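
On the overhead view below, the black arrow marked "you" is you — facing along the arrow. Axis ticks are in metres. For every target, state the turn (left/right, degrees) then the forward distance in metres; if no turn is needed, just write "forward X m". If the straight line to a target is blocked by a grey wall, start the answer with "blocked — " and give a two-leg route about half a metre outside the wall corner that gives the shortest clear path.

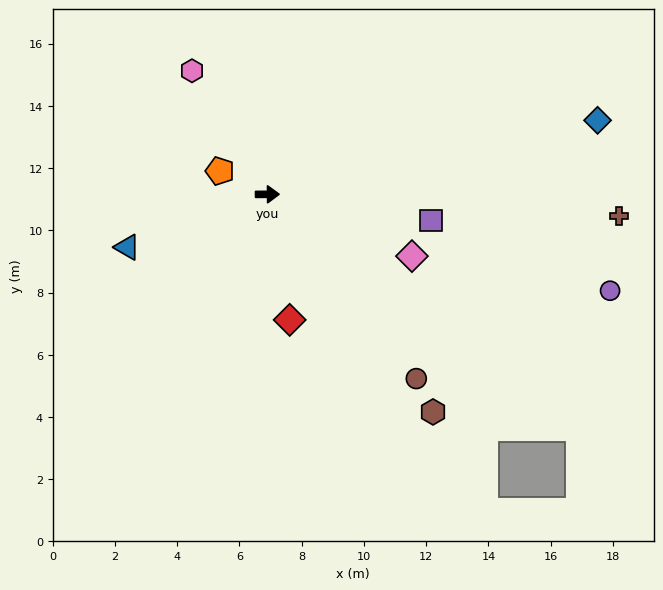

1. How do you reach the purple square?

turn right 10°, forward 5.3 m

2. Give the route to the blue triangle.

turn right 160°, forward 4.8 m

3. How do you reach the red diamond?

turn right 80°, forward 4.1 m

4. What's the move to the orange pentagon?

turn left 153°, forward 1.7 m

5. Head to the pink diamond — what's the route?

turn right 24°, forward 5.1 m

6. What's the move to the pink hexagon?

turn left 121°, forward 4.7 m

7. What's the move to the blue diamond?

turn left 12°, forward 10.9 m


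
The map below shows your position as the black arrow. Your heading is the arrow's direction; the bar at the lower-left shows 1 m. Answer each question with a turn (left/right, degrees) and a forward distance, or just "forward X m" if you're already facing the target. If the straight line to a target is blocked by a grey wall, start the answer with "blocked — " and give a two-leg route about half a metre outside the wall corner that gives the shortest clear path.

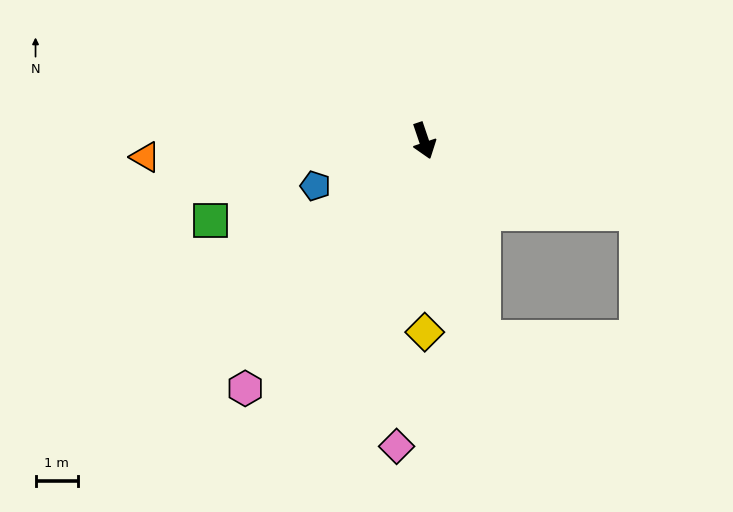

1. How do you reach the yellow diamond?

turn right 18°, forward 4.6 m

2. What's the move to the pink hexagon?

turn right 55°, forward 7.3 m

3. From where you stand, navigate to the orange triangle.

turn right 105°, forward 6.6 m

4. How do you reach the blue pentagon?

turn right 86°, forward 2.8 m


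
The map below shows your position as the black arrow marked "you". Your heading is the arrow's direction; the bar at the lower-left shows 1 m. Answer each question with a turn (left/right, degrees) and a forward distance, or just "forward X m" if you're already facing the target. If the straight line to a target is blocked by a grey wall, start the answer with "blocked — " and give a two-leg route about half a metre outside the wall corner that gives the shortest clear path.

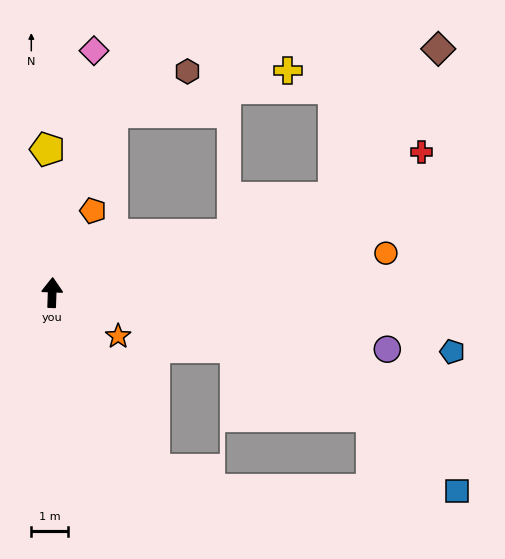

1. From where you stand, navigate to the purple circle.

turn right 98°, forward 9.2 m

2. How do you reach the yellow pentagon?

turn left 4°, forward 3.9 m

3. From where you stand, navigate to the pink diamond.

turn right 8°, forward 6.6 m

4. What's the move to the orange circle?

turn right 81°, forward 9.1 m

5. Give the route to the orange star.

turn right 121°, forward 2.1 m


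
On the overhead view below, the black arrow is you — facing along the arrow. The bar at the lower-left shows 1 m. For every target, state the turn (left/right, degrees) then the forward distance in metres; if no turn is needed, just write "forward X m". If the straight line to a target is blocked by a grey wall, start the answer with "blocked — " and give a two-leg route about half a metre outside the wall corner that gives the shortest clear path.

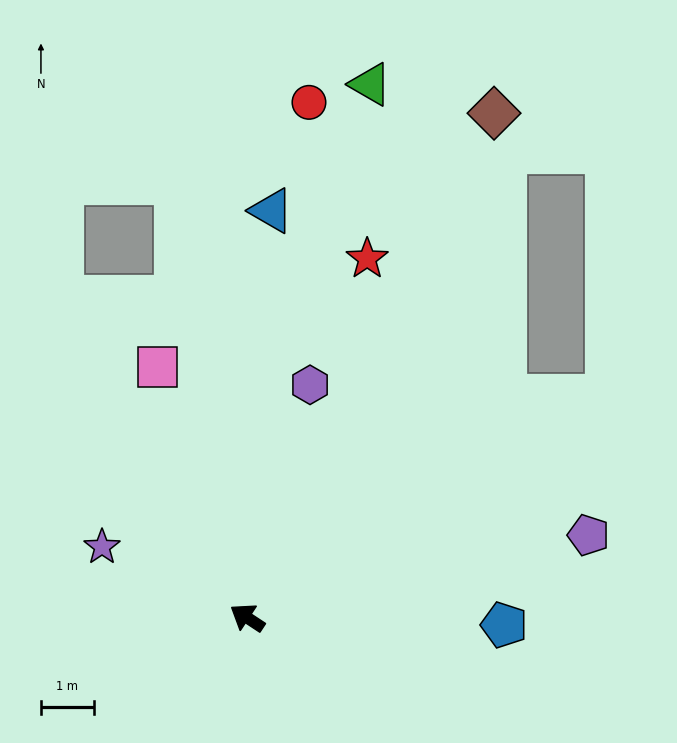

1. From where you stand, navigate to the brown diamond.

turn right 83°, forward 10.6 m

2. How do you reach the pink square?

turn right 37°, forward 5.0 m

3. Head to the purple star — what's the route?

turn left 7°, forward 3.1 m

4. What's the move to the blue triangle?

turn right 60°, forward 7.7 m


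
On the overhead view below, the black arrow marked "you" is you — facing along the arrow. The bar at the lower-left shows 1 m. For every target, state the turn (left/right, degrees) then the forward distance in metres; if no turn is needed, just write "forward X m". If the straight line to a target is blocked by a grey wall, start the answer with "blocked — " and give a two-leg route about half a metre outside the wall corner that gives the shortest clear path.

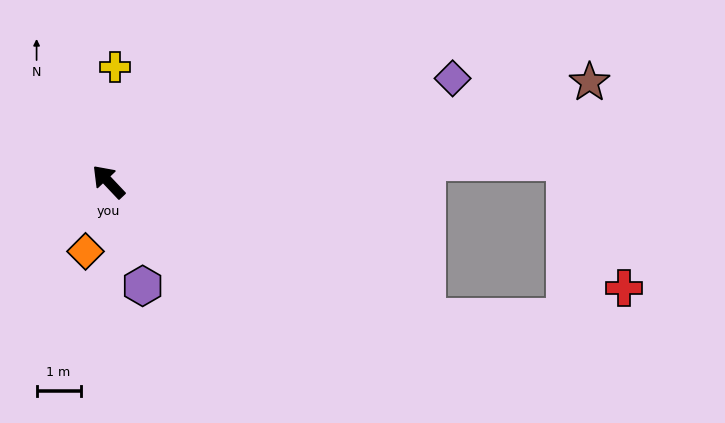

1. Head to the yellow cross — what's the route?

turn right 47°, forward 2.6 m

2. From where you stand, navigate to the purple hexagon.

turn left 155°, forward 2.5 m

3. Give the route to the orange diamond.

turn left 118°, forward 1.7 m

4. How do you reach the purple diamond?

turn right 117°, forward 8.2 m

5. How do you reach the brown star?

turn right 122°, forward 11.1 m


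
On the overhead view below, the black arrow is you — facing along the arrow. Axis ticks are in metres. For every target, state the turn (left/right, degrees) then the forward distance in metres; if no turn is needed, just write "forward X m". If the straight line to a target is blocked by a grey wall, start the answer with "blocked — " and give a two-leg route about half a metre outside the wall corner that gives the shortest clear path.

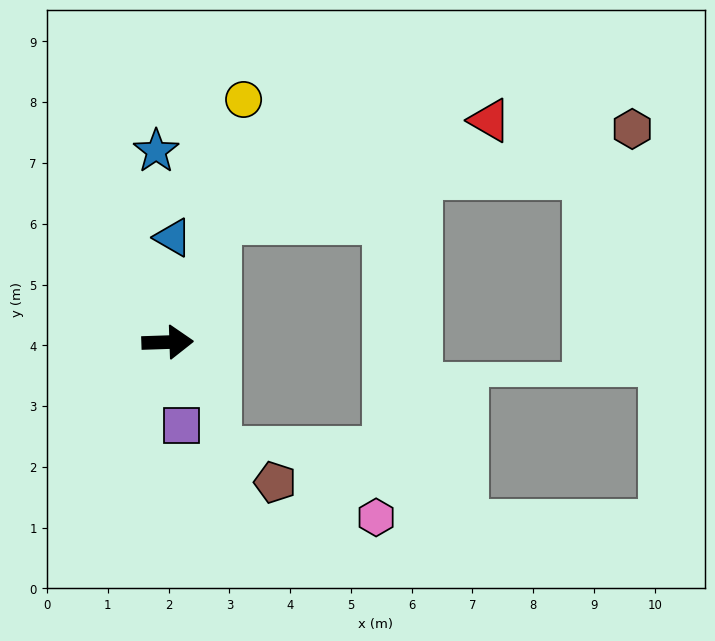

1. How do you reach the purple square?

turn right 83°, forward 1.4 m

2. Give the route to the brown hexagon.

blocked — turn left 67°, forward 2.2 m, then turn right 57°, forward 7.0 m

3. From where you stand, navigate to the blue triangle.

turn left 85°, forward 1.7 m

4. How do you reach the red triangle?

blocked — turn left 67°, forward 2.2 m, then turn right 49°, forward 4.8 m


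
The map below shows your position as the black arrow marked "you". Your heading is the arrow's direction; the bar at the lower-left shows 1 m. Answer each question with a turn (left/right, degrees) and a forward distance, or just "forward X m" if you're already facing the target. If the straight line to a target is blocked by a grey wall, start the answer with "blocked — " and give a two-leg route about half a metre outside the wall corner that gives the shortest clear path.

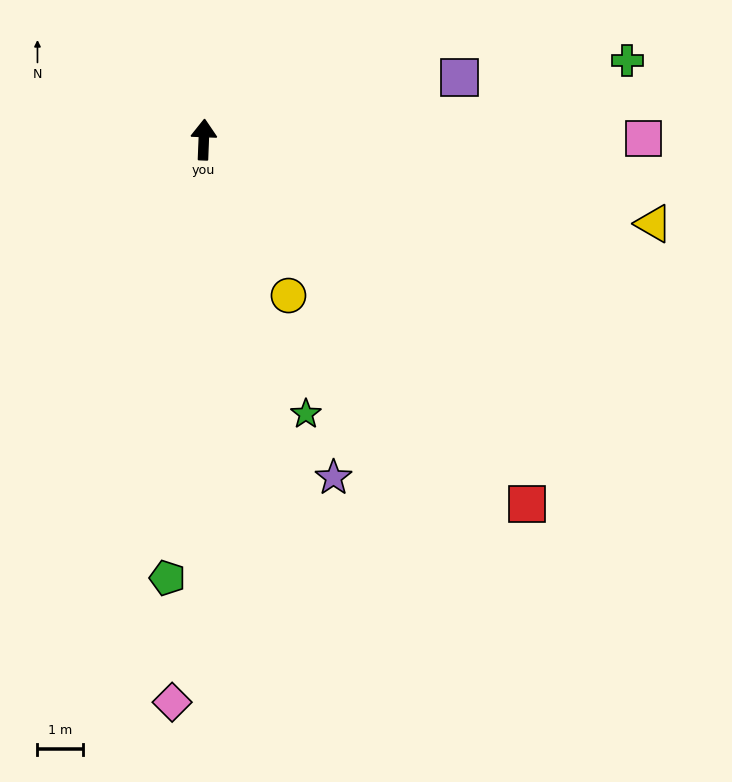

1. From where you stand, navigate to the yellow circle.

turn right 149°, forward 3.9 m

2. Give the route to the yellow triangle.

turn right 98°, forward 10.0 m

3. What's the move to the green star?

turn right 157°, forward 6.4 m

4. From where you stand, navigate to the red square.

turn right 136°, forward 10.7 m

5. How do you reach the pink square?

turn right 88°, forward 9.7 m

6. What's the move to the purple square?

turn right 74°, forward 5.8 m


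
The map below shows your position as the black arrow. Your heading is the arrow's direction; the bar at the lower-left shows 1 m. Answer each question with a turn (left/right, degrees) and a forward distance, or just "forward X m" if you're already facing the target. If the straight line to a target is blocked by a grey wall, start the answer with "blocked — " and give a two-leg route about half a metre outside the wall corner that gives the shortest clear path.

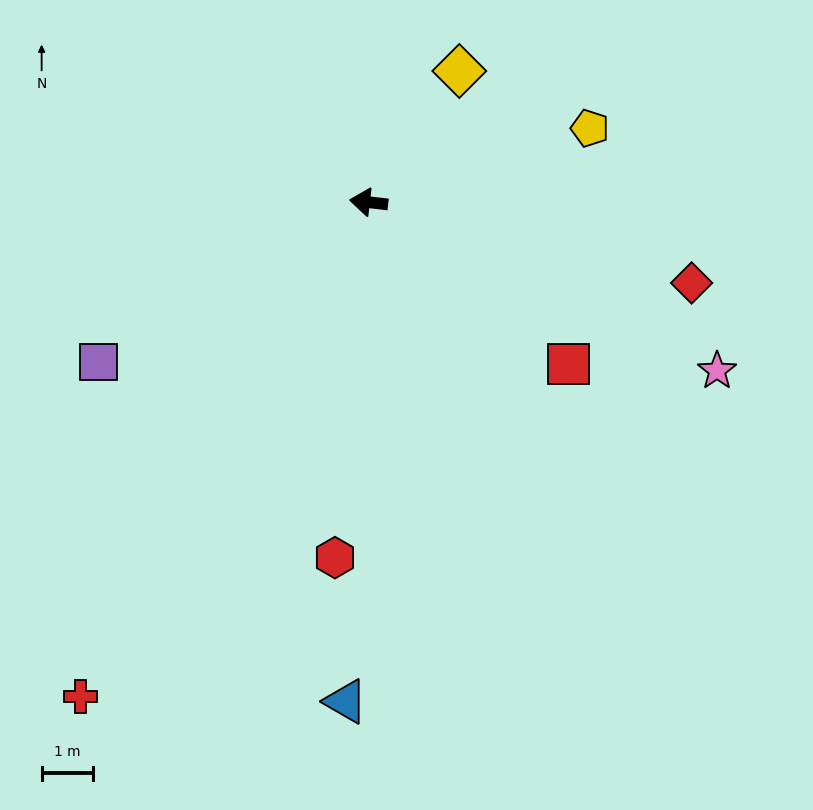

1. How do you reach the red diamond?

turn left 173°, forward 6.5 m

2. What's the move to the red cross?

turn left 66°, forward 11.2 m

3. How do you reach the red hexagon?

turn left 91°, forward 7.0 m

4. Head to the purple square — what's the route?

turn left 37°, forward 6.1 m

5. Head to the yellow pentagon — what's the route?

turn right 155°, forward 4.6 m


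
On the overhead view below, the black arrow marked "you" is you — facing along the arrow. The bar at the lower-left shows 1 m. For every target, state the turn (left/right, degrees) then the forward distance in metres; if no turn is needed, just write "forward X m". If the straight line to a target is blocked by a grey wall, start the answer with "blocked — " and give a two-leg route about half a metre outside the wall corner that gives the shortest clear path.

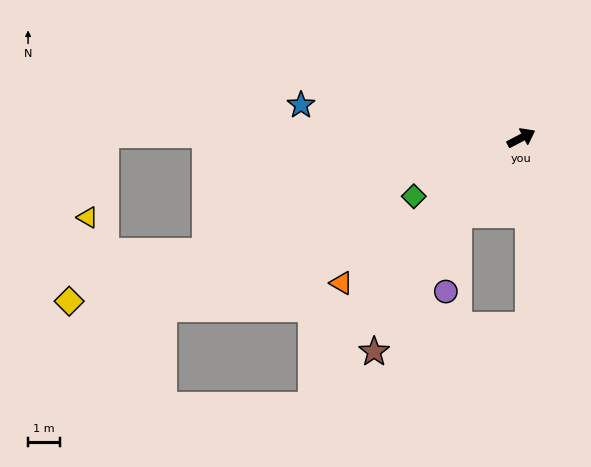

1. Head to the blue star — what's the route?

turn left 144°, forward 7.0 m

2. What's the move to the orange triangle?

turn right 169°, forward 7.3 m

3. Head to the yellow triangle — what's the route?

blocked — turn left 152°, forward 13.0 m, then turn left 78°, forward 2.7 m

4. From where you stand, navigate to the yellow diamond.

turn left 172°, forward 15.1 m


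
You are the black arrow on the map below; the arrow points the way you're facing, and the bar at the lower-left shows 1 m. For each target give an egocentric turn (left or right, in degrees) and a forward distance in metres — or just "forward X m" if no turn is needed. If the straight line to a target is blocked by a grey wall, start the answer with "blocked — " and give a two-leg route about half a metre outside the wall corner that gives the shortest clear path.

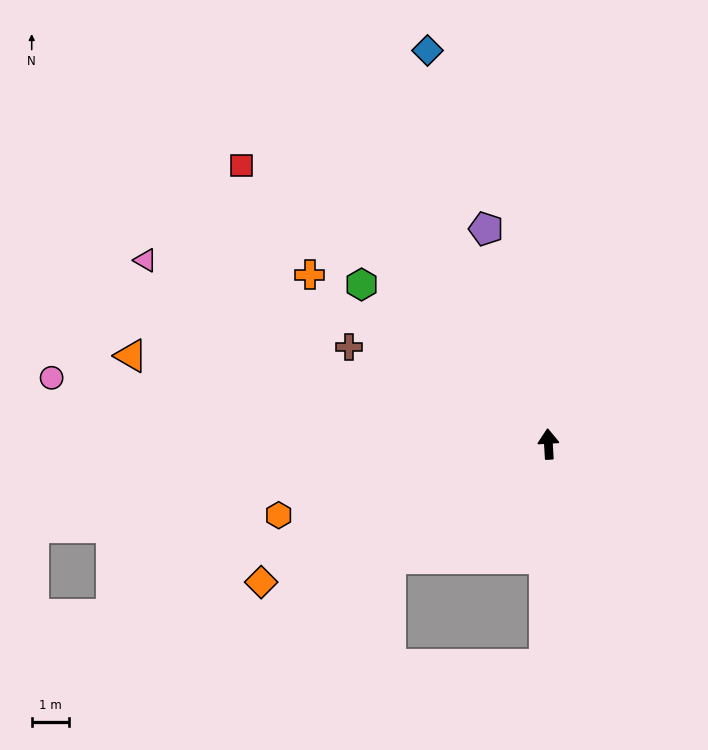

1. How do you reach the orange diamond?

turn left 112°, forward 8.6 m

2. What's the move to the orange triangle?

turn left 75°, forward 11.5 m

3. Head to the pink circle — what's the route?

turn left 79°, forward 13.5 m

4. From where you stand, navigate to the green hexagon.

turn left 46°, forward 6.6 m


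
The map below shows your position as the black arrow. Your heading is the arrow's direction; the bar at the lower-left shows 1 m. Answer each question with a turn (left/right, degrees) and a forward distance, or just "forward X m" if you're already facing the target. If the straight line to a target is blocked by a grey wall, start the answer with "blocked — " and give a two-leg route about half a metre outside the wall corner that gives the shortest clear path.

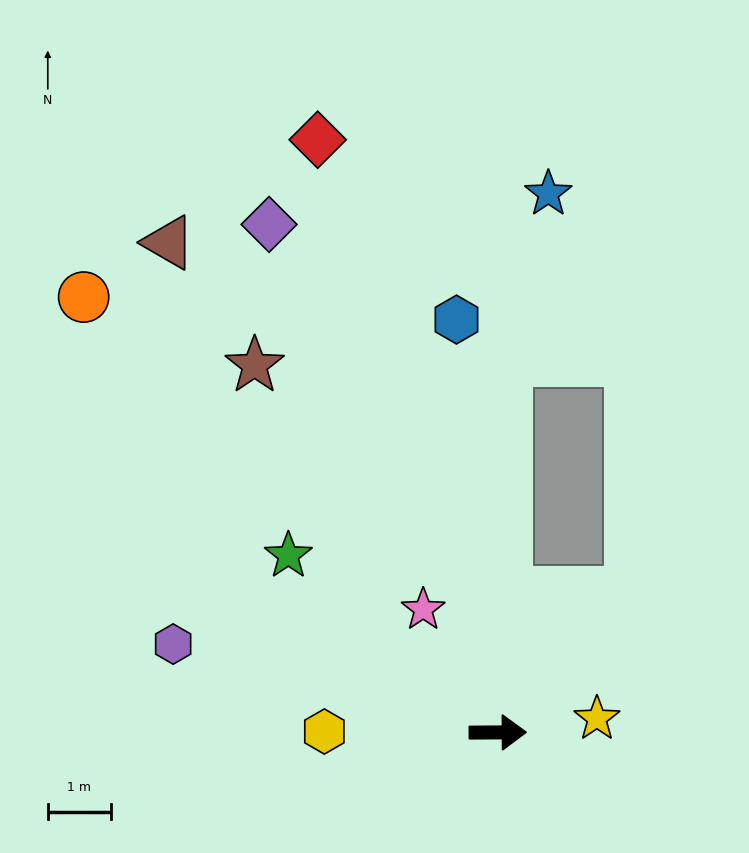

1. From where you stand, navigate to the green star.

turn left 139°, forward 4.4 m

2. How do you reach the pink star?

turn left 121°, forward 2.3 m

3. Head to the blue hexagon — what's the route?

turn left 95°, forward 6.6 m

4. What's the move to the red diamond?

turn left 107°, forward 9.8 m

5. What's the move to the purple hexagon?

turn left 164°, forward 5.3 m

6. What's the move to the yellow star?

turn left 8°, forward 1.6 m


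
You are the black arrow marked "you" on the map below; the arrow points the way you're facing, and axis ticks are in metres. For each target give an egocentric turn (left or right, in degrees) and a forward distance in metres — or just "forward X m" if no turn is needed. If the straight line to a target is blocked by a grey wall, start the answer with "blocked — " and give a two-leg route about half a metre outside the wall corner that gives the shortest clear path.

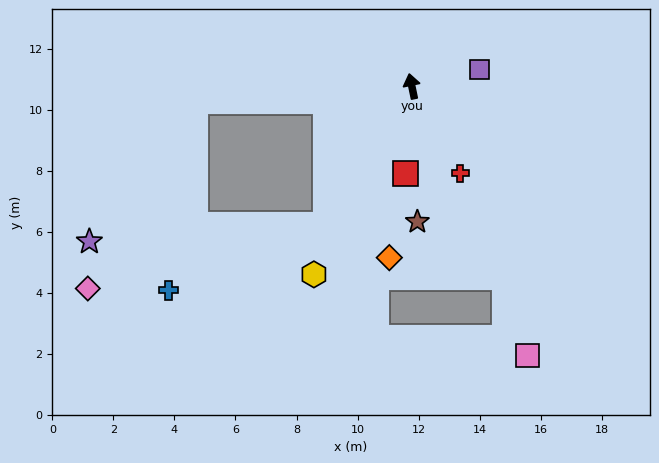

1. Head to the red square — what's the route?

turn left 164°, forward 2.9 m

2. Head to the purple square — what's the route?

turn right 88°, forward 2.3 m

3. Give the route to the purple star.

blocked — turn left 82°, forward 7.1 m, then turn left 49°, forward 5.8 m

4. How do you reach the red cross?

turn right 163°, forward 3.3 m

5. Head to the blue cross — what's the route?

blocked — turn left 136°, forward 5.4 m, then turn right 35°, forward 5.6 m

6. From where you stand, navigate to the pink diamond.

blocked — turn left 136°, forward 5.4 m, then turn right 43°, forward 8.1 m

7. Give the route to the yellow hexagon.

turn left 141°, forward 7.0 m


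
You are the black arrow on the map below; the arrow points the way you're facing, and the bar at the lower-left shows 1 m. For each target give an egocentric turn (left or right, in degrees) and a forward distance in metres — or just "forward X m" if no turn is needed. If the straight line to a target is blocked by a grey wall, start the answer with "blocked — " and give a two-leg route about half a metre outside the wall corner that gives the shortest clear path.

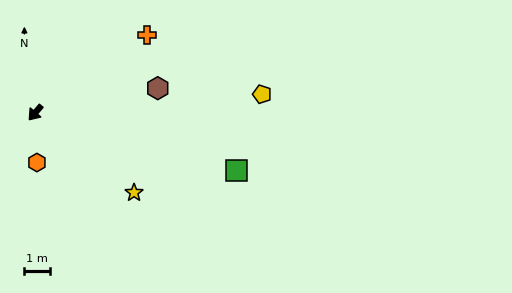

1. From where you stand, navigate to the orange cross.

turn left 165°, forward 5.3 m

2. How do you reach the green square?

turn left 115°, forward 8.2 m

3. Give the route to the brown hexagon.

turn left 142°, forward 4.9 m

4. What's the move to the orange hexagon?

turn left 42°, forward 2.0 m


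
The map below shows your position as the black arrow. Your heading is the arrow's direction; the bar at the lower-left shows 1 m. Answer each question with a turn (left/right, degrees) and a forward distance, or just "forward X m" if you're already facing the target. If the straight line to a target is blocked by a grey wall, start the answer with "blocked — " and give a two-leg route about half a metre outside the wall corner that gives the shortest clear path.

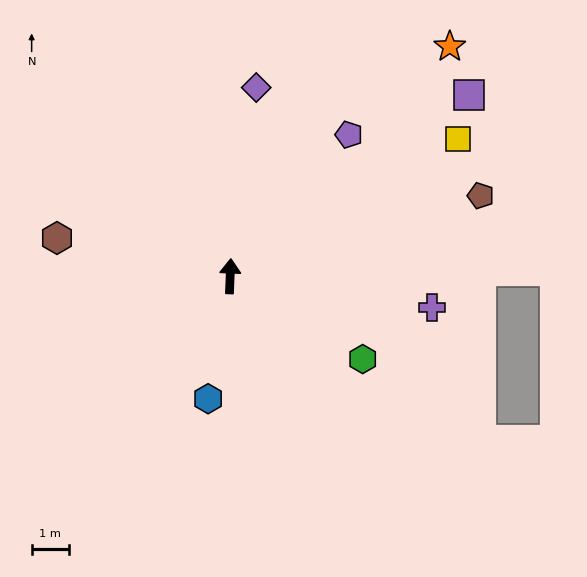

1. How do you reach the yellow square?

turn right 57°, forward 7.1 m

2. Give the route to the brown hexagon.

turn left 80°, forward 4.7 m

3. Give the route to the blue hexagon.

turn left 172°, forward 3.3 m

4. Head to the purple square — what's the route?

turn right 50°, forward 8.0 m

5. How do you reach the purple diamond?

turn right 6°, forward 5.1 m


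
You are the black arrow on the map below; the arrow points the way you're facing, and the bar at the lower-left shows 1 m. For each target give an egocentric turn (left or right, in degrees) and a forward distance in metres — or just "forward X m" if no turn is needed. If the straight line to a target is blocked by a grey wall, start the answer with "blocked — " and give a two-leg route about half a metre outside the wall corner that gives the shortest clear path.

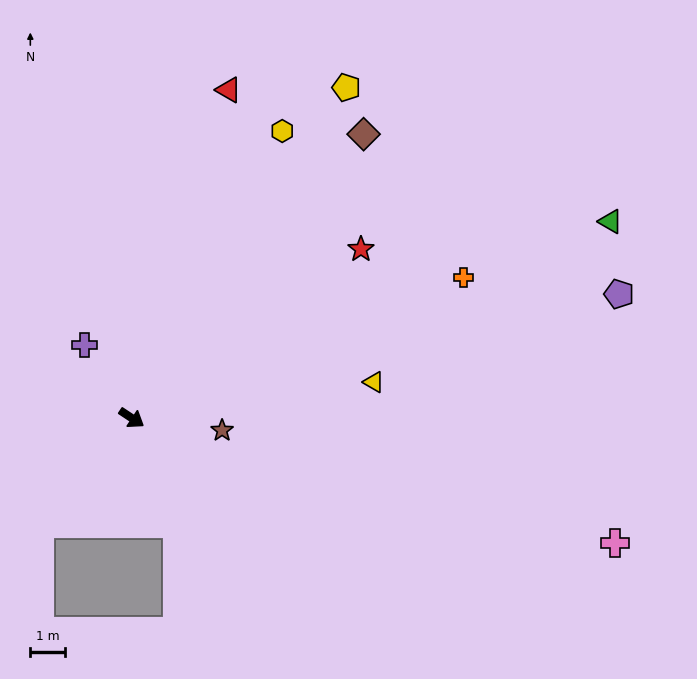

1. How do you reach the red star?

turn left 70°, forward 8.3 m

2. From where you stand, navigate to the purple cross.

turn left 156°, forward 2.5 m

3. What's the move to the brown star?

turn left 26°, forward 2.7 m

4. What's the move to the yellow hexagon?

turn left 96°, forward 9.5 m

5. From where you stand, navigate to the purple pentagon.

turn left 48°, forward 14.7 m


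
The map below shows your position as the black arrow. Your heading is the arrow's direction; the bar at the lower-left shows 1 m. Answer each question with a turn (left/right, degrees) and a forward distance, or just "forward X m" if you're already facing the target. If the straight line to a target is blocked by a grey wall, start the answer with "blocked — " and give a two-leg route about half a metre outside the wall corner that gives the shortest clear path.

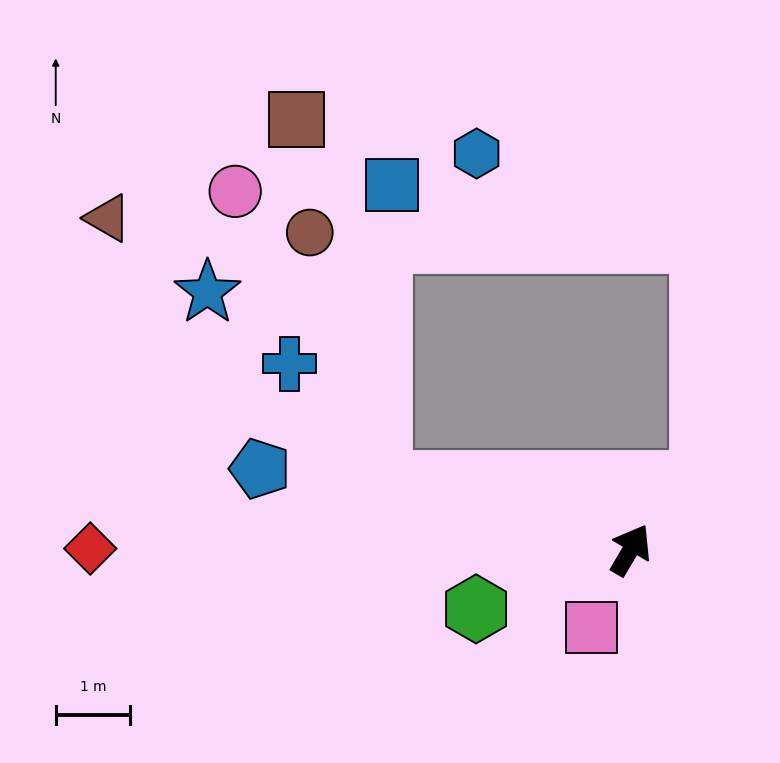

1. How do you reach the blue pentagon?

turn left 108°, forward 5.1 m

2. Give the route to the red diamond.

turn left 120°, forward 7.3 m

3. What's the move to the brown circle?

blocked — turn left 106°, forward 3.5 m, then turn right 60°, forward 3.5 m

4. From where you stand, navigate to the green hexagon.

turn left 142°, forward 2.2 m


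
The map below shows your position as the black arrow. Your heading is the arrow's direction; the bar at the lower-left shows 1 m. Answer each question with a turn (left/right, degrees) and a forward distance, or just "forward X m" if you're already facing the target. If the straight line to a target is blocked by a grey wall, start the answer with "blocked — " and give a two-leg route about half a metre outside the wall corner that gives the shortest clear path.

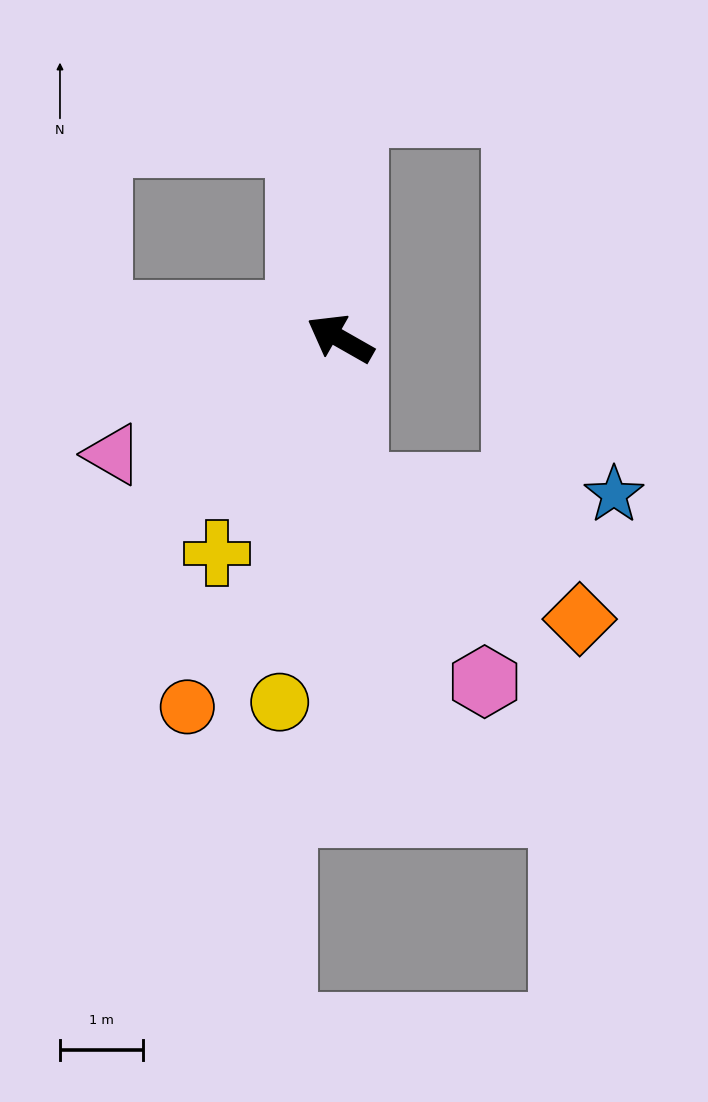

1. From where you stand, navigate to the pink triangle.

turn left 57°, forward 3.1 m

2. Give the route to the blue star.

blocked — turn left 124°, forward 1.8 m, then turn left 84°, forward 3.2 m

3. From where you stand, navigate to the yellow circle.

turn left 110°, forward 4.5 m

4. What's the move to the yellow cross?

turn left 90°, forward 3.0 m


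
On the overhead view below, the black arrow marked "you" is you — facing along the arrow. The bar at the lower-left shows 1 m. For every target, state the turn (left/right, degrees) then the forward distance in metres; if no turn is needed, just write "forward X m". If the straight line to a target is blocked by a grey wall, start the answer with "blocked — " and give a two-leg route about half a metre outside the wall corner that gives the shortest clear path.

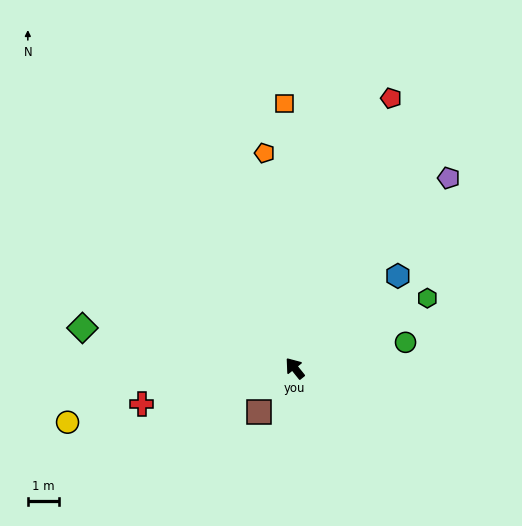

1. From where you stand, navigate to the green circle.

turn right 116°, forward 3.7 m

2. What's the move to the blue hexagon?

turn right 87°, forward 4.5 m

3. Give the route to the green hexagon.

turn right 101°, forward 4.9 m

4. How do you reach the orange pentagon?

turn right 31°, forward 7.0 m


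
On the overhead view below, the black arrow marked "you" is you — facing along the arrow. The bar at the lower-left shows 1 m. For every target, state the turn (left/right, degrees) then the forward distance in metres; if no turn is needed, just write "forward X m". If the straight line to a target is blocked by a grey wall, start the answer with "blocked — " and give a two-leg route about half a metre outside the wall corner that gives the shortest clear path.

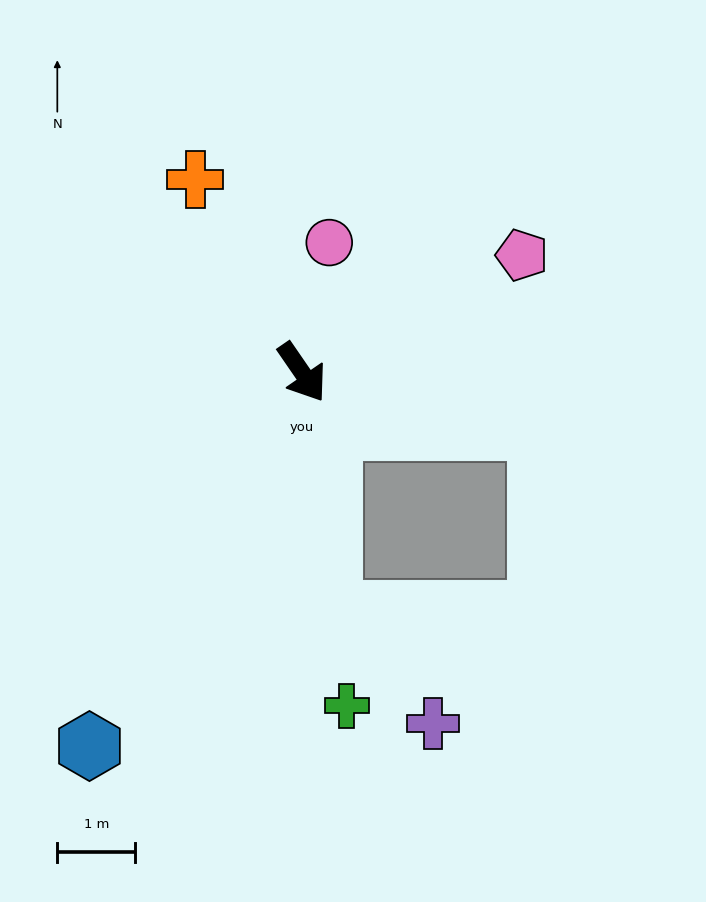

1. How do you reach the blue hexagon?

turn right 64°, forward 5.5 m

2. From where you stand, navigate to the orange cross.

turn left 174°, forward 2.8 m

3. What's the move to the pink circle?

turn left 134°, forward 1.7 m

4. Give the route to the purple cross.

blocked — turn right 28°, forward 3.1 m, then turn left 37°, forward 1.9 m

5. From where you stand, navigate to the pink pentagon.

turn left 84°, forward 3.2 m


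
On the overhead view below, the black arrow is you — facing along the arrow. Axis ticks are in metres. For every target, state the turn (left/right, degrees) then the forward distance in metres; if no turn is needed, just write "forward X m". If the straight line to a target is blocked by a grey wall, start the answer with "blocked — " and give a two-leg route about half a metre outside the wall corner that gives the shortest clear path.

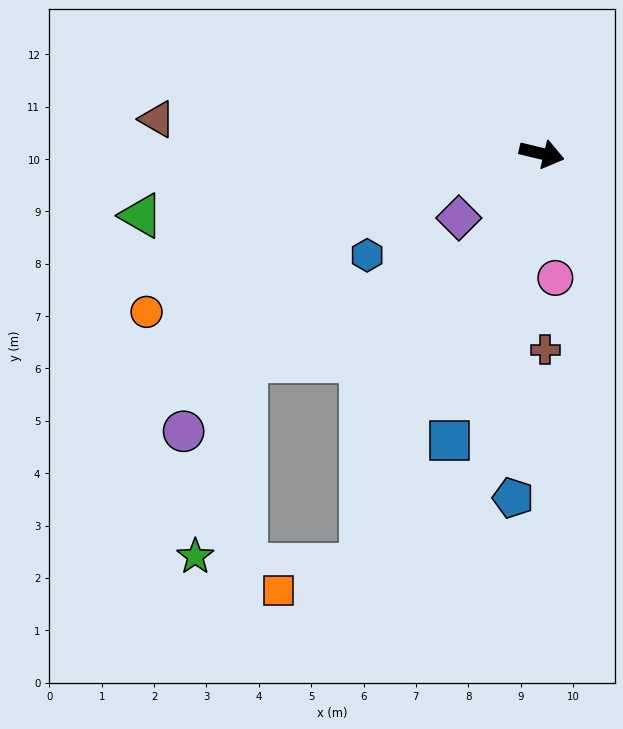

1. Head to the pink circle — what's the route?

turn right 70°, forward 2.4 m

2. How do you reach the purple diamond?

turn right 129°, forward 2.0 m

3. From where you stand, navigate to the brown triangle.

turn right 172°, forward 7.4 m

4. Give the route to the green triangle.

turn right 158°, forward 7.7 m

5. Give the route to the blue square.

turn right 94°, forward 5.8 m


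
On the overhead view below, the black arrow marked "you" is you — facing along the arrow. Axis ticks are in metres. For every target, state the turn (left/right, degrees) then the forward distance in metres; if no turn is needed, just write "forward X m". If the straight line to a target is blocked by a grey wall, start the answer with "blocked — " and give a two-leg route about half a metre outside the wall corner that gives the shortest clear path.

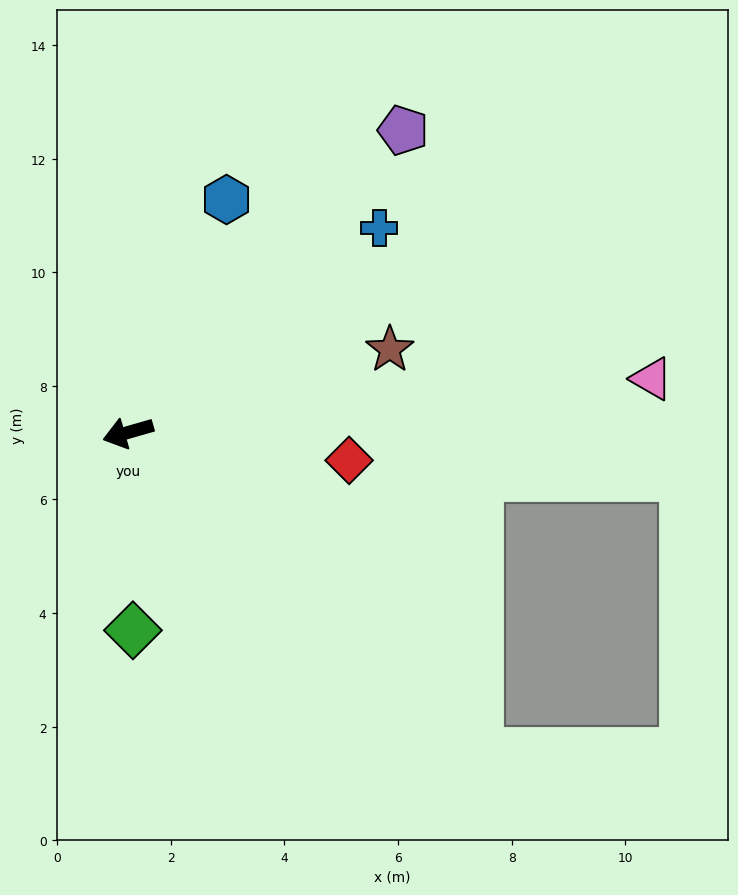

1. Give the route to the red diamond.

turn left 157°, forward 3.9 m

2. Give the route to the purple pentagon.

turn right 148°, forward 7.2 m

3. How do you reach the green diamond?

turn left 75°, forward 3.5 m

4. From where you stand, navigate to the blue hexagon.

turn right 129°, forward 4.5 m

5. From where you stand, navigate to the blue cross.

turn right 157°, forward 5.7 m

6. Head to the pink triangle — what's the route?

turn left 170°, forward 9.3 m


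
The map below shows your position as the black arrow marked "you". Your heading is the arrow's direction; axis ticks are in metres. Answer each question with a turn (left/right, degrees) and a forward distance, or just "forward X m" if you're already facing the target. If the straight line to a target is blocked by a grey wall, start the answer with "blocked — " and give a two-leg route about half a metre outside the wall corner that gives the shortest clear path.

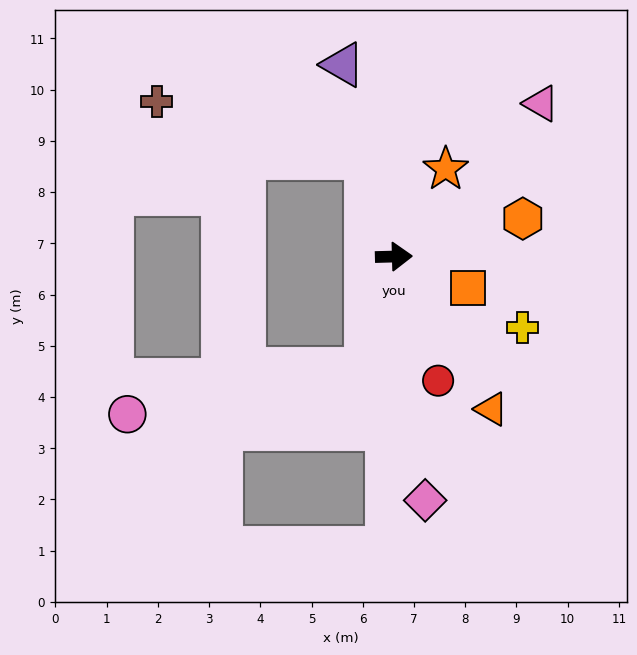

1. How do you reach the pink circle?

blocked — turn right 106°, forward 2.3 m, then turn right 65°, forward 4.7 m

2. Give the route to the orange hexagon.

turn left 15°, forward 2.6 m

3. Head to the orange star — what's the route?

turn left 58°, forward 2.0 m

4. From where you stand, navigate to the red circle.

turn right 72°, forward 2.6 m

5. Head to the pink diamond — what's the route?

turn right 84°, forward 4.8 m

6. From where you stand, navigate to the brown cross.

blocked — turn left 104°, forward 2.0 m, then turn left 59°, forward 4.2 m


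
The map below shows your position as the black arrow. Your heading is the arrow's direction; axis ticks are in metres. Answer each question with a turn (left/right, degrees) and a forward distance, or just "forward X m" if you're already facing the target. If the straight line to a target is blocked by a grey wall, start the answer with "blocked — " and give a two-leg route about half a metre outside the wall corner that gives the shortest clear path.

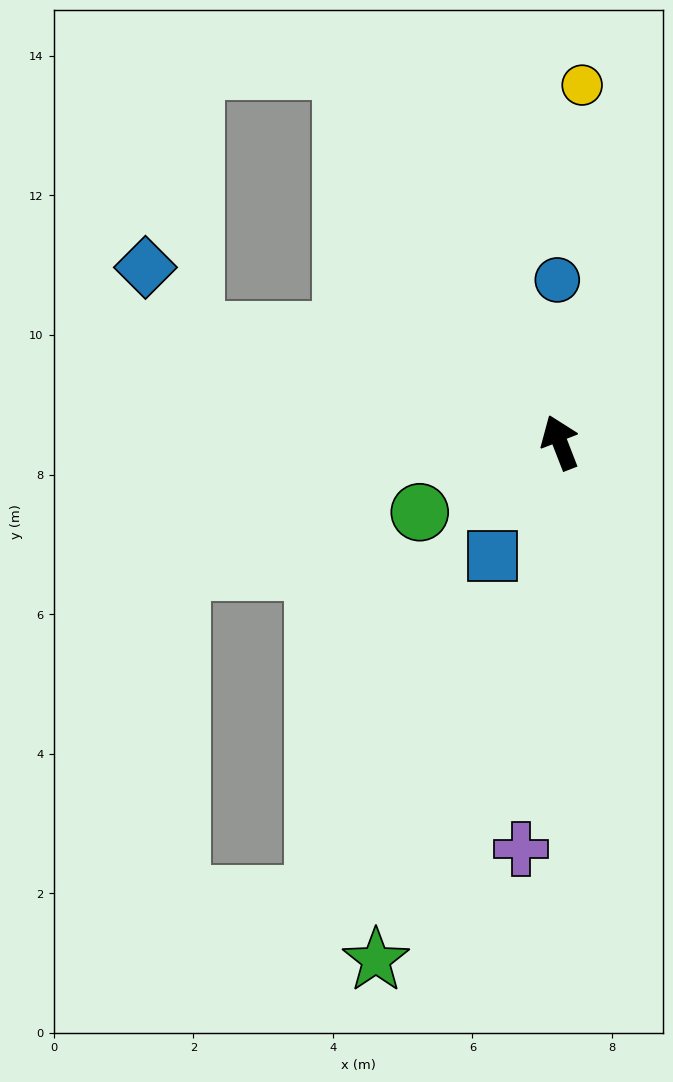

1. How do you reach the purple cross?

turn left 153°, forward 5.9 m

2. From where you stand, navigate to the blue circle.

turn right 20°, forward 2.3 m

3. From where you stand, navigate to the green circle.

turn left 95°, forward 2.2 m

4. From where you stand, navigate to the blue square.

turn left 128°, forward 1.9 m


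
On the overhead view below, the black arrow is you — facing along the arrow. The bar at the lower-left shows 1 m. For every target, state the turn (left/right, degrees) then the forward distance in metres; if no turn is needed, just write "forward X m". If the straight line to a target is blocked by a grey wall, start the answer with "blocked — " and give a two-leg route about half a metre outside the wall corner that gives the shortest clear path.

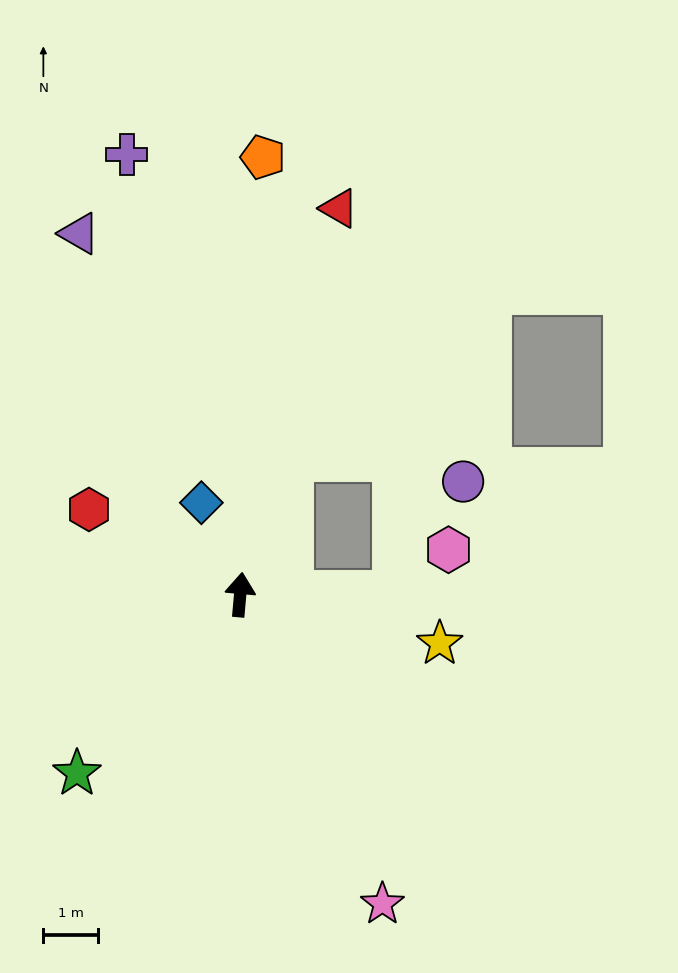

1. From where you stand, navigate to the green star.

turn left 143°, forward 4.4 m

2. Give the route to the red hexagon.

turn left 66°, forward 3.2 m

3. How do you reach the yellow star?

turn right 99°, forward 3.8 m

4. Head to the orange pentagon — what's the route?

turn left 2°, forward 8.0 m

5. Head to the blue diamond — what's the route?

turn left 28°, forward 1.8 m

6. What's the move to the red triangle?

turn right 9°, forward 7.3 m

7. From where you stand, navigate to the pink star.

turn right 150°, forward 6.3 m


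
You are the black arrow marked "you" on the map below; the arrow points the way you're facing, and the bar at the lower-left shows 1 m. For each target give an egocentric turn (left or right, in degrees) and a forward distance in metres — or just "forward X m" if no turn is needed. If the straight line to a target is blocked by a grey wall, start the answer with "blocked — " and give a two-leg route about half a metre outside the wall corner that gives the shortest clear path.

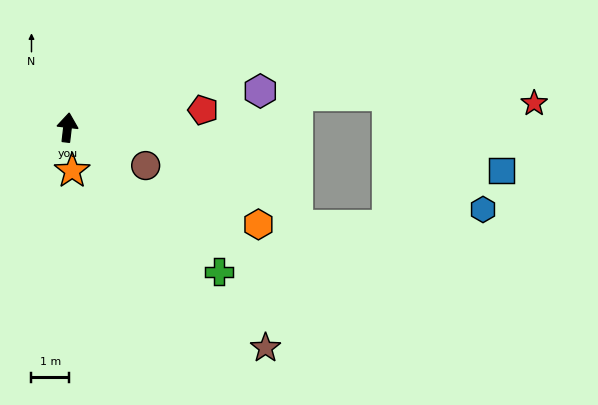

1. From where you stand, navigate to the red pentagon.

turn right 76°, forward 3.6 m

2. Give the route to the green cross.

turn right 127°, forward 5.5 m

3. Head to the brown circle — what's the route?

turn right 109°, forward 2.3 m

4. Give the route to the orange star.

turn right 167°, forward 1.2 m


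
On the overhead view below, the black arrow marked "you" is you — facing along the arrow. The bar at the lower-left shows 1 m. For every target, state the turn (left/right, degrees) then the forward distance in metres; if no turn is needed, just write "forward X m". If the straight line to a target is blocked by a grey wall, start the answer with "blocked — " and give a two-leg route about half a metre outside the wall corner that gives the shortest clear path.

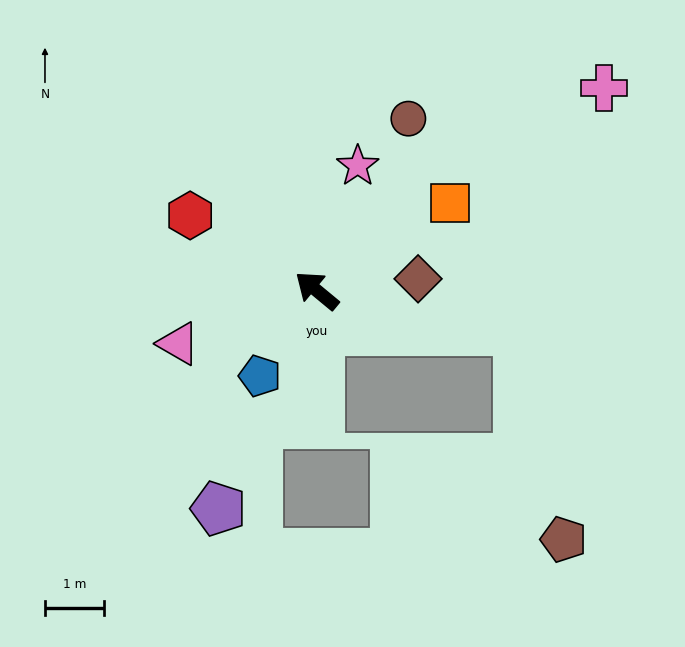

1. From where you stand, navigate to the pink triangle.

turn left 61°, forward 2.5 m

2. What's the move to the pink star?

turn right 69°, forward 2.2 m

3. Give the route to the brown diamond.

turn right 134°, forward 1.7 m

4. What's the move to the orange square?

turn right 107°, forward 2.7 m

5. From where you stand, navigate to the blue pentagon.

turn left 96°, forward 1.7 m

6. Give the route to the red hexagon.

turn left 9°, forward 2.5 m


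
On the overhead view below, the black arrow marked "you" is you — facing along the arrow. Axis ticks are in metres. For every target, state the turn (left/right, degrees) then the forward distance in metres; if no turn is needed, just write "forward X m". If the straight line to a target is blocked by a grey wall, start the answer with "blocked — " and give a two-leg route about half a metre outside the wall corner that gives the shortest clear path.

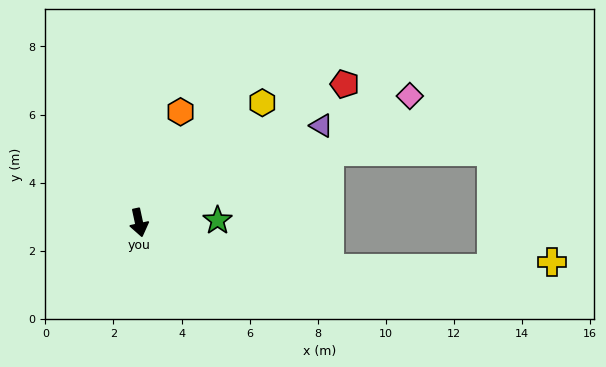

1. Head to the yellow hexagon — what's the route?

turn left 122°, forward 5.1 m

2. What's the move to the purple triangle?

turn left 106°, forward 6.1 m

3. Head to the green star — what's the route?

turn left 79°, forward 2.3 m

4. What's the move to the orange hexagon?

turn left 147°, forward 3.5 m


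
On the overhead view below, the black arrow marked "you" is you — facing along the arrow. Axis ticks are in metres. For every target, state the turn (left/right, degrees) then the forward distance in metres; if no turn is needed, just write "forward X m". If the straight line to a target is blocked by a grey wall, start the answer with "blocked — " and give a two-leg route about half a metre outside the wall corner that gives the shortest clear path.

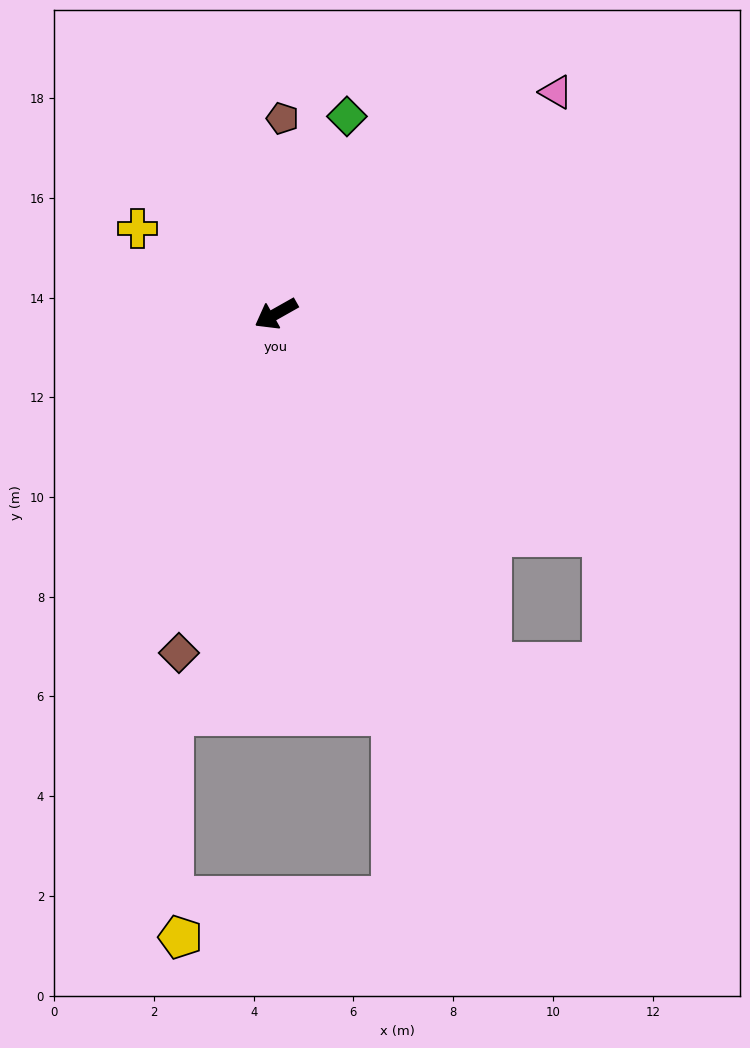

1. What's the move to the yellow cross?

turn right 61°, forward 3.3 m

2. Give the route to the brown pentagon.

turn right 121°, forward 3.9 m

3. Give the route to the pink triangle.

turn right 171°, forward 7.2 m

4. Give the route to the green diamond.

turn right 139°, forward 4.2 m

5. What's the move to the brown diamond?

turn left 45°, forward 7.1 m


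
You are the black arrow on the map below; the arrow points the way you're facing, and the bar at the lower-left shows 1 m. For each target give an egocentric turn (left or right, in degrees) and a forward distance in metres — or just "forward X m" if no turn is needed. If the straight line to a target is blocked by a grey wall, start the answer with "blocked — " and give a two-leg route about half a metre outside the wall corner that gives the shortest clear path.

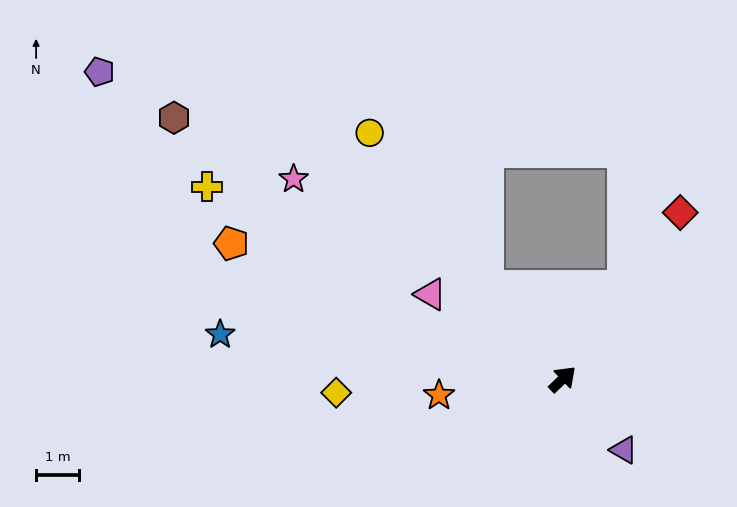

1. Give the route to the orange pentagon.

turn left 114°, forward 8.4 m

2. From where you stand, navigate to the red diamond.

turn left 11°, forward 4.8 m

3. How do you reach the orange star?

turn left 144°, forward 2.9 m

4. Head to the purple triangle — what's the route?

turn right 93°, forward 2.2 m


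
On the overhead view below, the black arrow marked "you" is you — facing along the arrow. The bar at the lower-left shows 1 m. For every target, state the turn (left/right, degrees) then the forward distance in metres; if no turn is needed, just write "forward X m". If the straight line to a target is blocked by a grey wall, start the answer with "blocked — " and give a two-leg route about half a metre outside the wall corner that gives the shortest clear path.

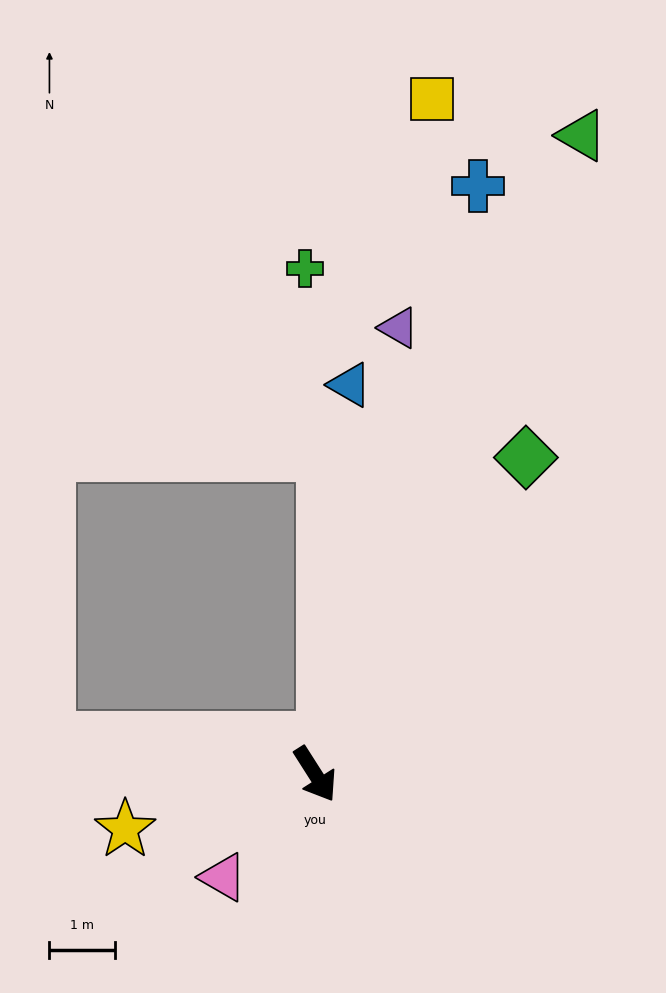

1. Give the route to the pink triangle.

turn right 74°, forward 2.1 m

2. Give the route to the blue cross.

turn left 132°, forward 9.3 m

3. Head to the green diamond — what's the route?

turn left 114°, forward 5.8 m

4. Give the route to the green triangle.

turn left 125°, forward 10.5 m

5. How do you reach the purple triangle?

turn left 137°, forward 6.9 m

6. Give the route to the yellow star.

turn right 106°, forward 3.0 m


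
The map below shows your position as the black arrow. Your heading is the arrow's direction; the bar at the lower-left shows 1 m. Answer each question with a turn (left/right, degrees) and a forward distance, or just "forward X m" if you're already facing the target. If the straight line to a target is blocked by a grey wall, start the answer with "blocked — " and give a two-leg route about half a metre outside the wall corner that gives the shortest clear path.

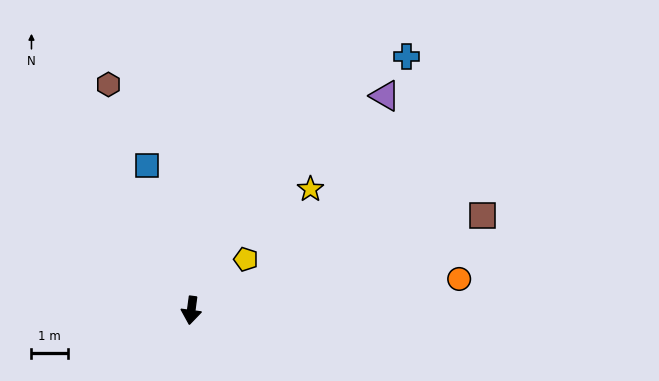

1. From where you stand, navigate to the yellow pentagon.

turn left 141°, forward 2.0 m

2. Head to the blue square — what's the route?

turn right 156°, forward 4.1 m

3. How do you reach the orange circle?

turn left 104°, forward 7.3 m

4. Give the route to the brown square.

turn left 116°, forward 8.3 m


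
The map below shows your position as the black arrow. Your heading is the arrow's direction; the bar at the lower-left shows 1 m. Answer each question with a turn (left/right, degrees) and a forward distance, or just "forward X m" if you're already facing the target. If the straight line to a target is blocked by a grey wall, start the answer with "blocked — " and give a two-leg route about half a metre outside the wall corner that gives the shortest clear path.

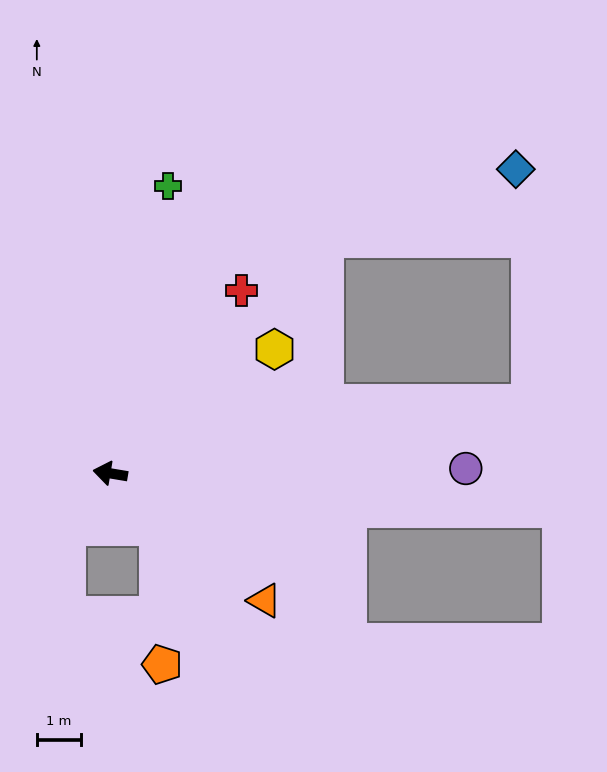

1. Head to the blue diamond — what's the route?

blocked — turn right 123°, forward 7.2 m, then turn right 27°, forward 4.6 m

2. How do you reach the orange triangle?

turn left 150°, forward 4.6 m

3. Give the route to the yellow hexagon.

turn right 133°, forward 4.7 m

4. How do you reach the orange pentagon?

blocked — turn left 141°, forward 1.6 m, then turn right 40°, forward 3.1 m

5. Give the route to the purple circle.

turn right 170°, forward 8.1 m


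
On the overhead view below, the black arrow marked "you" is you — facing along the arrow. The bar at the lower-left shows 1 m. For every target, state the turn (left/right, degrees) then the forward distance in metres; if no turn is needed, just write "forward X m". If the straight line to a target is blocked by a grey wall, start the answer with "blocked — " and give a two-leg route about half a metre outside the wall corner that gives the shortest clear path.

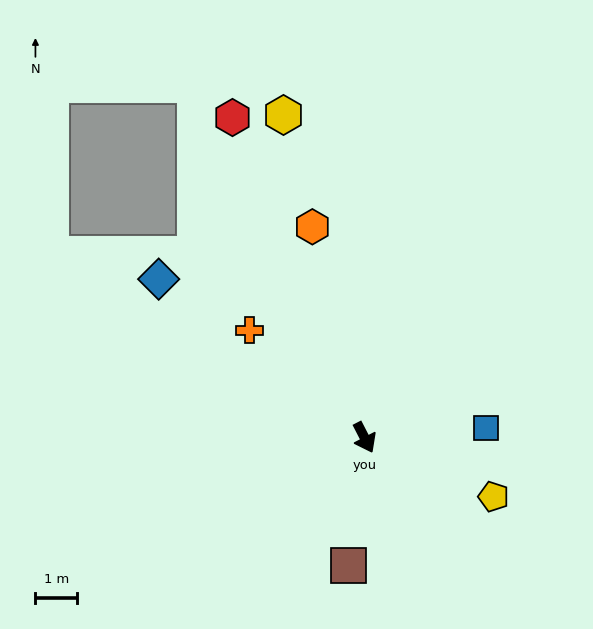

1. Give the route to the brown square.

turn right 34°, forward 3.1 m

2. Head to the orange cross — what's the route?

turn right 160°, forward 3.8 m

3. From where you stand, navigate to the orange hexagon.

turn left 167°, forward 5.2 m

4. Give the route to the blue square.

turn left 67°, forward 2.9 m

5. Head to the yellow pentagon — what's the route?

turn left 38°, forward 3.4 m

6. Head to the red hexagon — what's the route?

turn left 175°, forward 8.3 m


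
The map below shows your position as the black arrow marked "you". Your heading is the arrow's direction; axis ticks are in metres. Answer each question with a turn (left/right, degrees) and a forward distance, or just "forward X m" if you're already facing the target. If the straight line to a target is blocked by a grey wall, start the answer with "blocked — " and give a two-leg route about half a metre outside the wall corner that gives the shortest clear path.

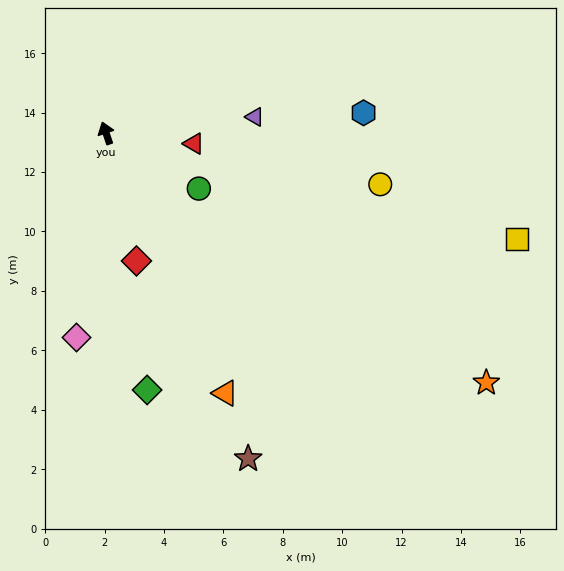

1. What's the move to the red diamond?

turn left 175°, forward 4.4 m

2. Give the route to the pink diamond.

turn left 153°, forward 7.0 m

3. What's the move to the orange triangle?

turn right 174°, forward 9.6 m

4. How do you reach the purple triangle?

turn right 103°, forward 5.0 m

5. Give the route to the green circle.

turn right 140°, forward 3.6 m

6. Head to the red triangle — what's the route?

turn right 116°, forward 3.0 m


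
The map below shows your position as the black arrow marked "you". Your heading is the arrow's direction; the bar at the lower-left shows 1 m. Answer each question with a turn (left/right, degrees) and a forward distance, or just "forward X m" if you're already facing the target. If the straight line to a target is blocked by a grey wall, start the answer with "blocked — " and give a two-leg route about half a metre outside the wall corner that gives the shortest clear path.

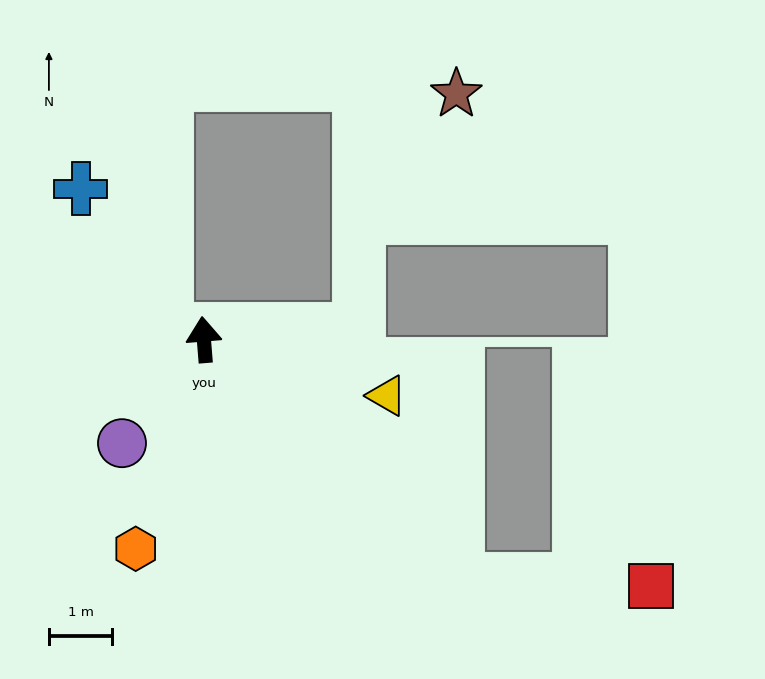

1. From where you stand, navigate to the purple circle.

turn left 137°, forward 2.1 m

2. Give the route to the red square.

blocked — turn right 138°, forward 5.5 m, then turn left 42°, forward 3.0 m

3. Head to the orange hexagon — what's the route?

turn left 157°, forward 3.5 m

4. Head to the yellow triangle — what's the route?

turn right 112°, forward 3.0 m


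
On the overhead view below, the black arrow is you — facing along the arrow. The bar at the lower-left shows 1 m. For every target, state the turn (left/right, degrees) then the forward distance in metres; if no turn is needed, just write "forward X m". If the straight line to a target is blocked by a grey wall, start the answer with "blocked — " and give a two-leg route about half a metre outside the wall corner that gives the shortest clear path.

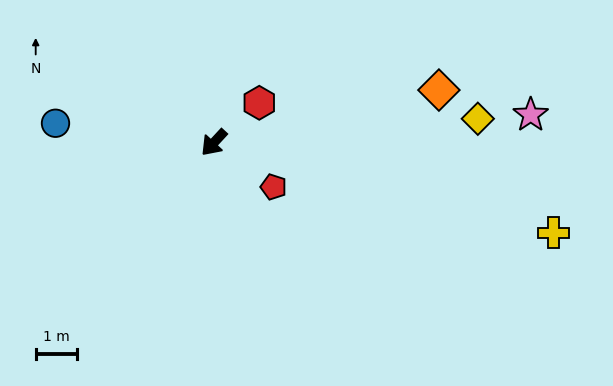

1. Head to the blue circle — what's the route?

turn right 54°, forward 3.9 m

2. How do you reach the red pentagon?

turn left 96°, forward 1.8 m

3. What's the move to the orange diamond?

turn left 146°, forward 5.6 m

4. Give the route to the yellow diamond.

turn left 138°, forward 6.5 m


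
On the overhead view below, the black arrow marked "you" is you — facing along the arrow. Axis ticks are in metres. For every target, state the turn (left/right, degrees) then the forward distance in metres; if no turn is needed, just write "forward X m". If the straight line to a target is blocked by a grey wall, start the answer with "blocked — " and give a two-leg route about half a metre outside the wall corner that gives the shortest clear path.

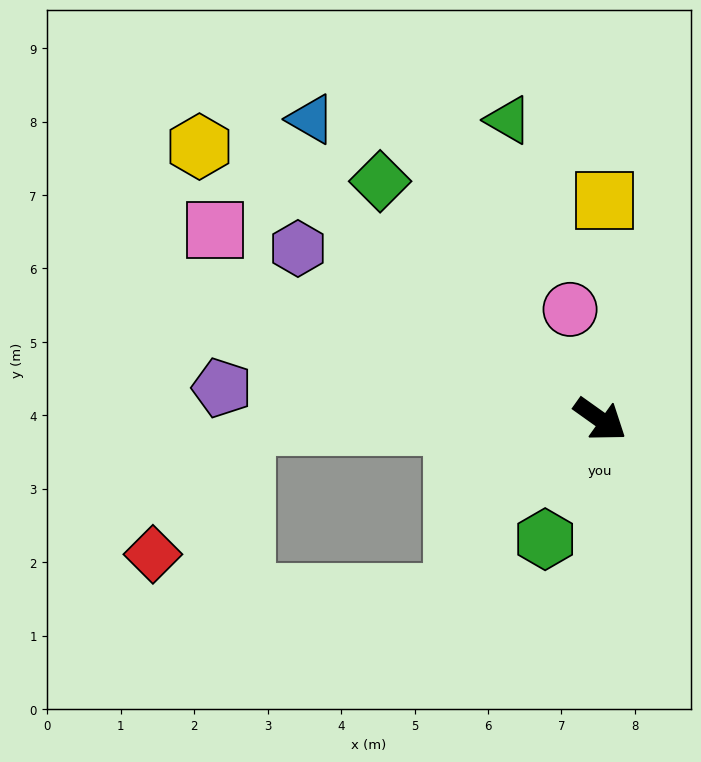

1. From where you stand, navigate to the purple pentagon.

turn right 149°, forward 5.2 m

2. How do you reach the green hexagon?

turn right 79°, forward 1.8 m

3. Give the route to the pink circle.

turn left 141°, forward 1.6 m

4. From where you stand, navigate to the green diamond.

turn left 168°, forward 4.4 m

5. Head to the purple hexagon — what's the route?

turn right 174°, forward 4.7 m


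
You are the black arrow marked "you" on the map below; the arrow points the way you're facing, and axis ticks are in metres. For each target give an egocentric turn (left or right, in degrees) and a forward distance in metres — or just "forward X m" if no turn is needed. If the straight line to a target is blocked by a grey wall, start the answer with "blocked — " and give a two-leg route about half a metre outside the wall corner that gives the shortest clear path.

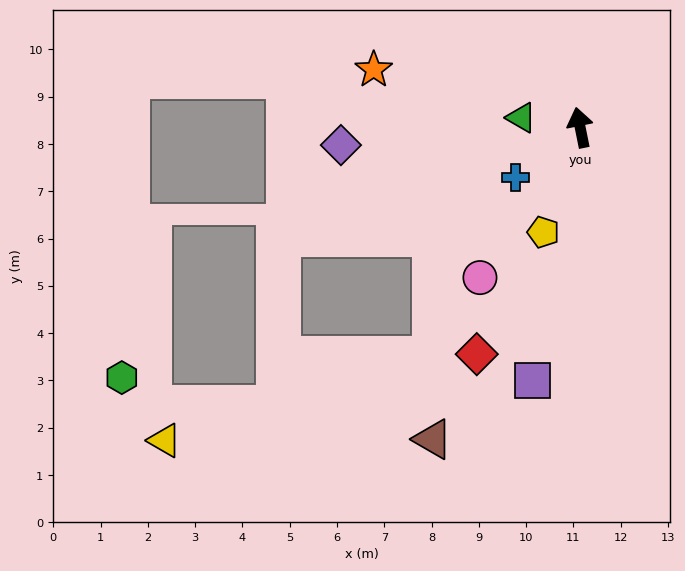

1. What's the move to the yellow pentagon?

turn left 149°, forward 2.3 m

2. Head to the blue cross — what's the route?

turn left 116°, forward 1.7 m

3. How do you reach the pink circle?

turn left 135°, forward 3.8 m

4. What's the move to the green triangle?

turn left 69°, forward 1.3 m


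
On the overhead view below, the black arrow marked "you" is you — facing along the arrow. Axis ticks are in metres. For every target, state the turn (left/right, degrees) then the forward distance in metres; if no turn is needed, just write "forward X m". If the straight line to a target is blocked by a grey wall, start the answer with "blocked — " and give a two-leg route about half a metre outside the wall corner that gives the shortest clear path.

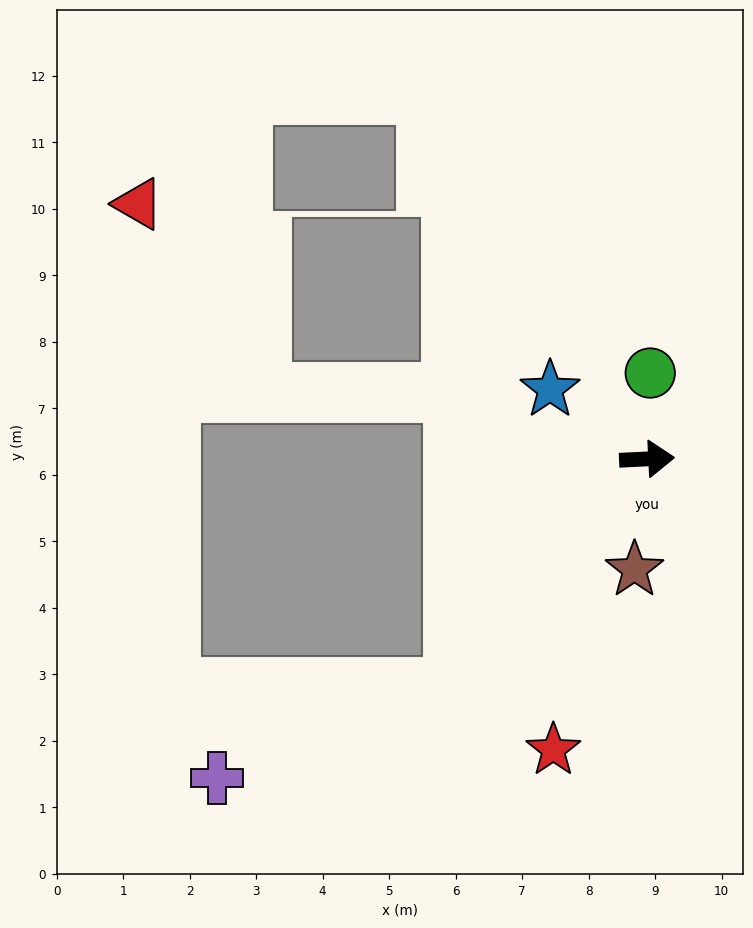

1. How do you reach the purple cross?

blocked — turn right 134°, forward 4.5 m, then turn right 27°, forward 3.8 m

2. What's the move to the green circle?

turn left 85°, forward 1.3 m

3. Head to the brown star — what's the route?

turn right 99°, forward 1.7 m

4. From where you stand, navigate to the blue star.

turn left 142°, forward 1.8 m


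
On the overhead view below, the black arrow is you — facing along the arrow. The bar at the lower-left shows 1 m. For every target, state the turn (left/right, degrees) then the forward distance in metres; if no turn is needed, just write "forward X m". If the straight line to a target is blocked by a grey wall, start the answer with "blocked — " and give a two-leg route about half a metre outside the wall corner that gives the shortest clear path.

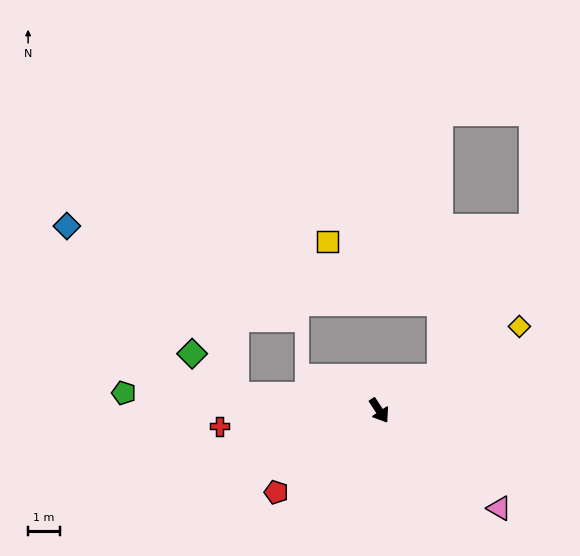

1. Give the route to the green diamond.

blocked — turn right 129°, forward 4.5 m, then turn right 38°, forward 1.9 m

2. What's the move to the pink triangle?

turn left 17°, forward 4.8 m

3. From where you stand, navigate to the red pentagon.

turn right 85°, forward 4.1 m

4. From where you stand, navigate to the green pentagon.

turn right 127°, forward 8.0 m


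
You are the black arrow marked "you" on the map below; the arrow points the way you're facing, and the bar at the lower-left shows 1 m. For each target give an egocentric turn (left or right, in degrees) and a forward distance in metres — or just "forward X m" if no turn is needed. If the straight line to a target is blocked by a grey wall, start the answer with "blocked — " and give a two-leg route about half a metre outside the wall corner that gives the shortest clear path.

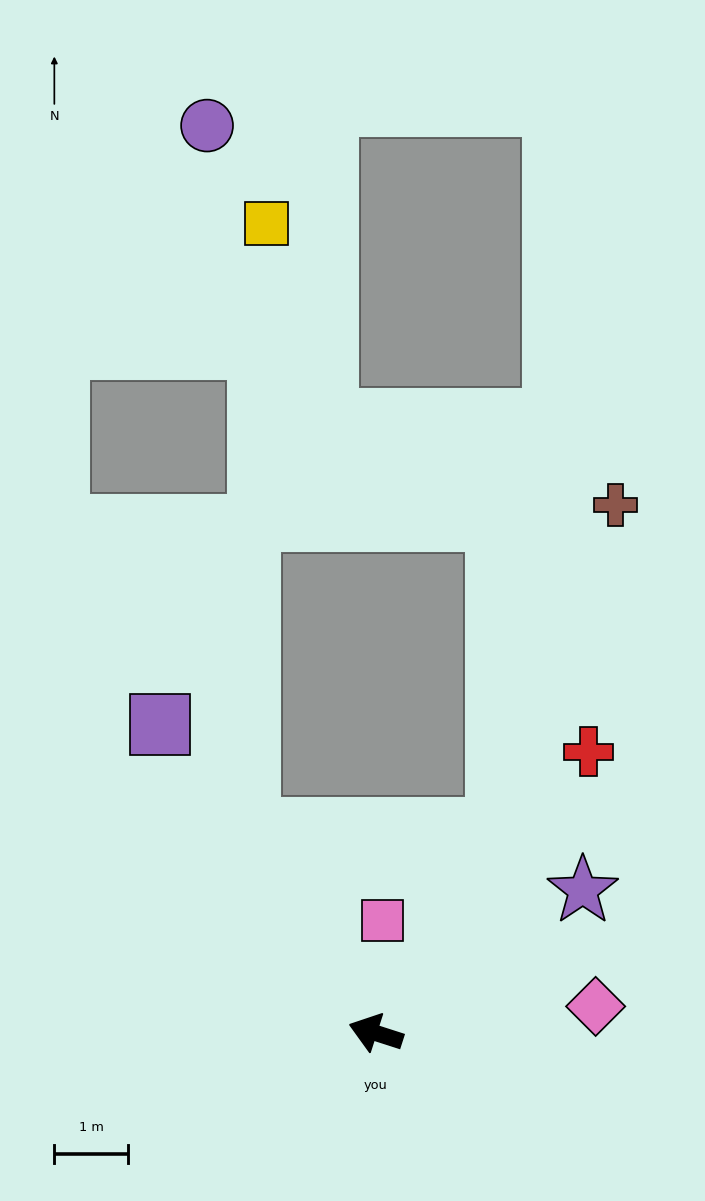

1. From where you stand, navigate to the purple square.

turn right 37°, forward 5.1 m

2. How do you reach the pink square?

turn right 75°, forward 1.5 m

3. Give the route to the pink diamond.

turn right 155°, forward 3.0 m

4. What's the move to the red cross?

turn right 109°, forward 4.8 m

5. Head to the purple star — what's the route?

turn right 128°, forward 3.4 m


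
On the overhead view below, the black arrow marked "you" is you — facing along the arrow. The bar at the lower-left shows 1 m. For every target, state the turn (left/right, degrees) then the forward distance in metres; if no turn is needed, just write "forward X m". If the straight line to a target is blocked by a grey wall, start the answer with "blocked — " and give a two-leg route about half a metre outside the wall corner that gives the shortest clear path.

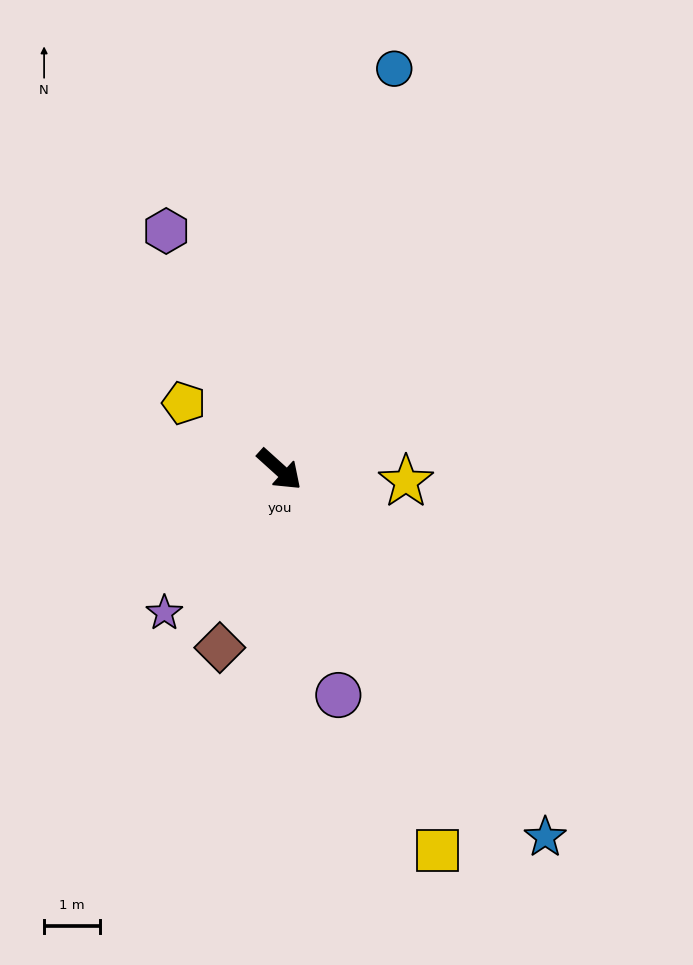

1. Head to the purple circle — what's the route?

turn right 33°, forward 4.2 m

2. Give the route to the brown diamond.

turn right 66°, forward 3.4 m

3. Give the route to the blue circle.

turn left 116°, forward 7.5 m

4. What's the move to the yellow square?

turn right 25°, forward 7.4 m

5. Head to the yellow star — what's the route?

turn left 37°, forward 2.3 m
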